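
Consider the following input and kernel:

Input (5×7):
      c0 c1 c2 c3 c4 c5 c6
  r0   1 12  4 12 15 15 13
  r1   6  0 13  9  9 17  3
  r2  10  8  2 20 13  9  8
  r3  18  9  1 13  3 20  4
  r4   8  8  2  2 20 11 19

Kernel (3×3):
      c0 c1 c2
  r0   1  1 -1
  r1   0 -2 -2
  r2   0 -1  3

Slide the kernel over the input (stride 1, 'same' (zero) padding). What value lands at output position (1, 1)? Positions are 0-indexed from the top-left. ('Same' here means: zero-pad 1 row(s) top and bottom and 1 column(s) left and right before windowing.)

The receptive field on the zero-padded input at this output position is [1 12 4 / 6 0 13 / 10 8 2]. Elementwise product with the kernel and sum: 1·1 + 12·1 + 4·-1 + 0·-2 + 13·-2 + 8·-1 + 2·3.

-19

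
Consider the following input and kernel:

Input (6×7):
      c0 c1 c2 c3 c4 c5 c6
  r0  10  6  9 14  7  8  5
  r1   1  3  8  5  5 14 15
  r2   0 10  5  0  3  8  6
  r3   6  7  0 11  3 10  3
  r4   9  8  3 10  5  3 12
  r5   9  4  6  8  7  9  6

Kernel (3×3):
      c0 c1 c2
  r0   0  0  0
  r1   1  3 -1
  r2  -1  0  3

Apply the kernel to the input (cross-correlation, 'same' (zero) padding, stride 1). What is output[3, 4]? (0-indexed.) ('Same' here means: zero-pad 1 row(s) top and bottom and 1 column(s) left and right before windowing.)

9

The receptive field on the zero-padded input at this output position is [0 3 8 / 11 3 10 / 10 5 3]. Elementwise product with the kernel and sum: 11·1 + 3·3 + 10·-1 + 10·-1 + 3·3.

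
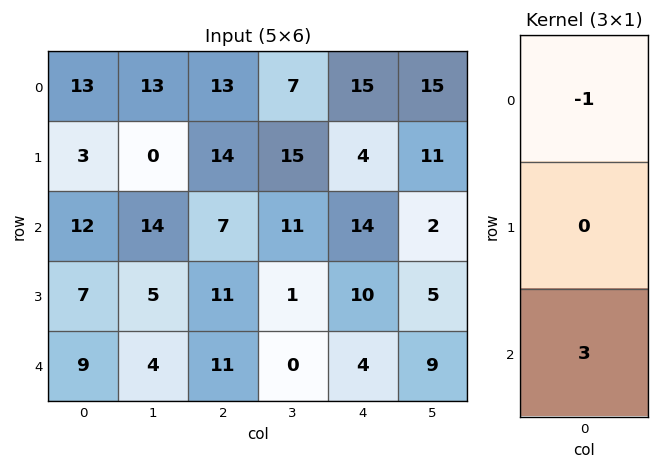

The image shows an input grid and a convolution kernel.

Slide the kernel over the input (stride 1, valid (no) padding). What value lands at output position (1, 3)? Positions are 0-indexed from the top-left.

The receptive field on the input at this output position is [15 / 11 / 1]. Elementwise product with the kernel and sum: 15·-1 + 1·3.

-12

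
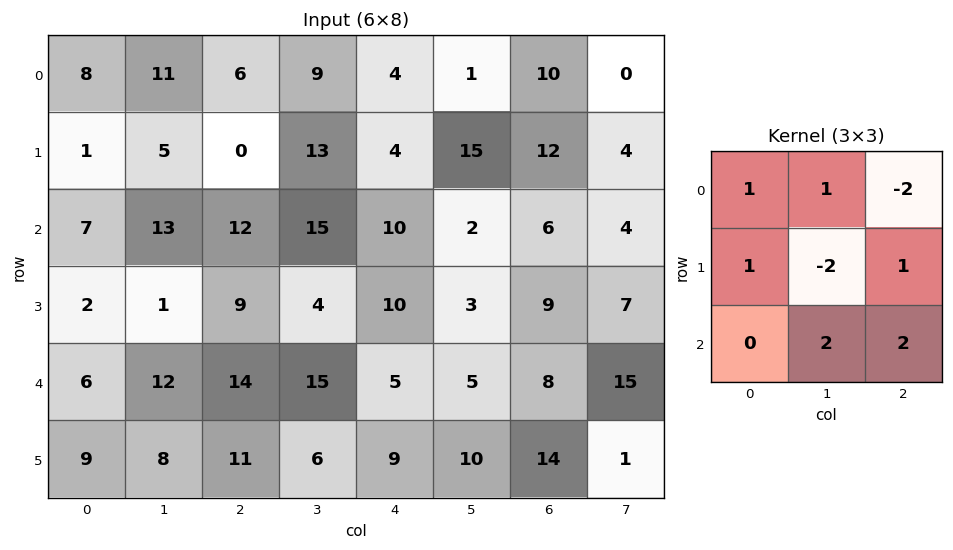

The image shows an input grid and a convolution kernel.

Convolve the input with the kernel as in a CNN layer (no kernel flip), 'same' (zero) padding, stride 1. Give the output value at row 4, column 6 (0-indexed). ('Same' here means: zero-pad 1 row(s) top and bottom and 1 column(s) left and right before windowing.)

The receptive field on the zero-padded input at this output position is [3 9 7 / 5 8 15 / 10 14 1]. Elementwise product with the kernel and sum: 3·1 + 9·1 + 7·-2 + 5·1 + 8·-2 + 15·1 + 14·2 + 1·2.

32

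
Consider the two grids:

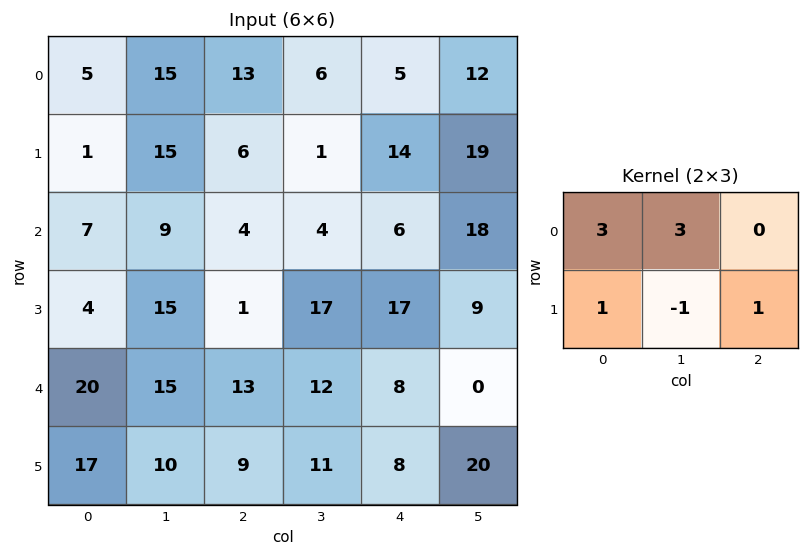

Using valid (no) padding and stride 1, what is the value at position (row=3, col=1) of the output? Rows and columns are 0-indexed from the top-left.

62

The receptive field on the input at this output position is [15 1 17 / 15 13 12]. Elementwise product with the kernel and sum: 15·3 + 1·3 + 15·1 + 13·-1 + 12·1.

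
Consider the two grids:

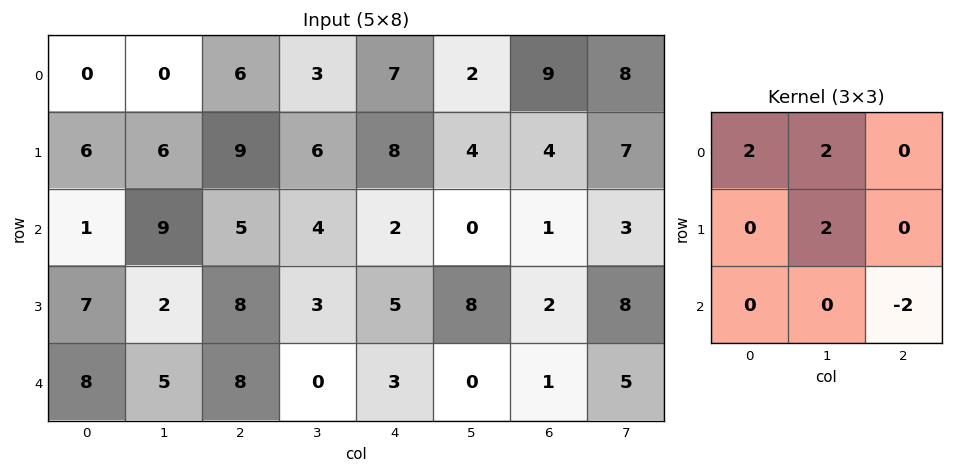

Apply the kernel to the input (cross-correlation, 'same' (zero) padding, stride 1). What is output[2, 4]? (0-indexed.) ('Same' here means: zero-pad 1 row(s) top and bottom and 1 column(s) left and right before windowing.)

16

The receptive field on the zero-padded input at this output position is [6 8 4 / 4 2 0 / 3 5 8]. Elementwise product with the kernel and sum: 6·2 + 8·2 + 2·2 + 8·-2.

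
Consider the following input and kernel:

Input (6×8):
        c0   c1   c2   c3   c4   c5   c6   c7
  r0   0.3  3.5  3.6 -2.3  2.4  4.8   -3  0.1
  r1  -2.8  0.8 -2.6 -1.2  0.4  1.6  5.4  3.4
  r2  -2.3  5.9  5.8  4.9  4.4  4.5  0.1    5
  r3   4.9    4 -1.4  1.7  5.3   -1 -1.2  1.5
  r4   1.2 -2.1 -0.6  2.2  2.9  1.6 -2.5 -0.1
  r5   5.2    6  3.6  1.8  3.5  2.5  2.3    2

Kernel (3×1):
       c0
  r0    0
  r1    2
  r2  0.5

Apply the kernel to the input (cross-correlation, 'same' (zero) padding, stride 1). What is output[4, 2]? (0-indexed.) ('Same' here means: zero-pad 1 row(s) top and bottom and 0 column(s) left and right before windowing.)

The receptive field on the zero-padded input at this output position is [-1.4 / -0.6 / 3.6]. Elementwise product with the kernel and sum: -0.6·2 + 3.6·0.5.

0.6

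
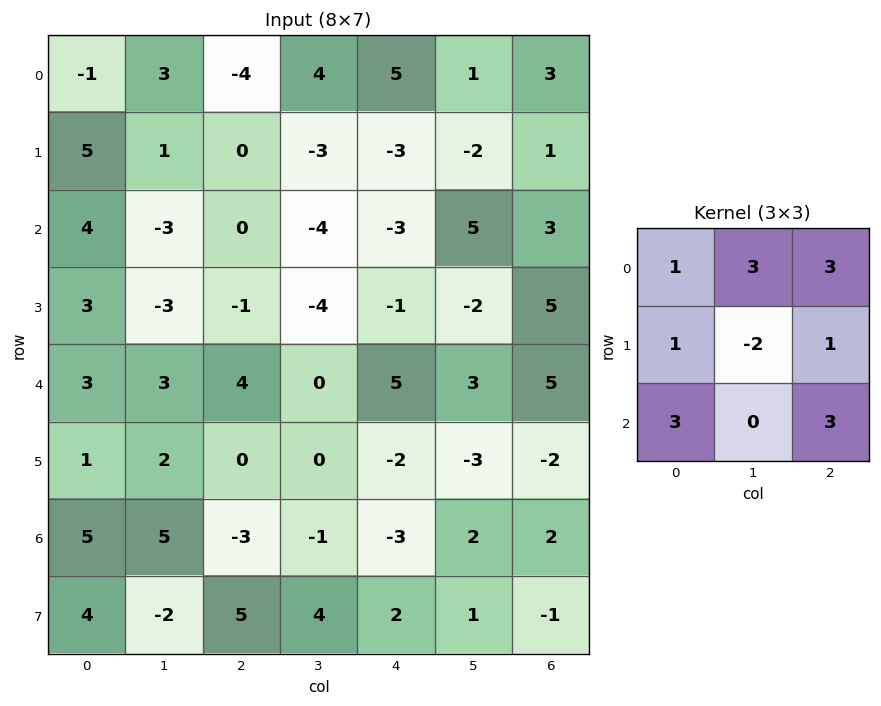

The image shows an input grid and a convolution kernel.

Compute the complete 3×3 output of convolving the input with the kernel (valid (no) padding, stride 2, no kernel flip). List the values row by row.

Output[0,0]: The receptive field on the input at this output position is [-1 3 -4 / 5 1 0 / 4 -3 0]. Elementwise product with the kernel and sum: -1·1 + 3·3 + -4·3 + 5·1 + 1·-2 + 0·1 + 4·3 + 0·3.
Output[0,1]: The receptive field on the input at this output position is [-4 4 5 / 0 -3 -3 / 0 -4 -3]. Elementwise product with the kernel and sum: -4·1 + 4·3 + 5·3 + 0·1 + -3·-2 + -3·1 + 0·3 + -3·3.

11 17 19
24 12 59
27 -1 28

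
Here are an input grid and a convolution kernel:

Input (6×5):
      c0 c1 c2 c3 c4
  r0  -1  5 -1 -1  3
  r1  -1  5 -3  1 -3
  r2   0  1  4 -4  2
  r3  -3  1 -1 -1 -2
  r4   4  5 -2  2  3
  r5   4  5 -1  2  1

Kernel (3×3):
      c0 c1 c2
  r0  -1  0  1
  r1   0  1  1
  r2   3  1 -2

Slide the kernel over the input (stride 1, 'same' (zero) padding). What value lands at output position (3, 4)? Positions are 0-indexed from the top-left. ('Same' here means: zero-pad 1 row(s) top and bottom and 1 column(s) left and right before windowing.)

The receptive field on the zero-padded input at this output position is [-4 2 0 / -1 -2 0 / 2 3 0]. Elementwise product with the kernel and sum: -4·-1 + 0·1 + -2·1 + 0·1 + 2·3 + 3·1 + 0·-2.

11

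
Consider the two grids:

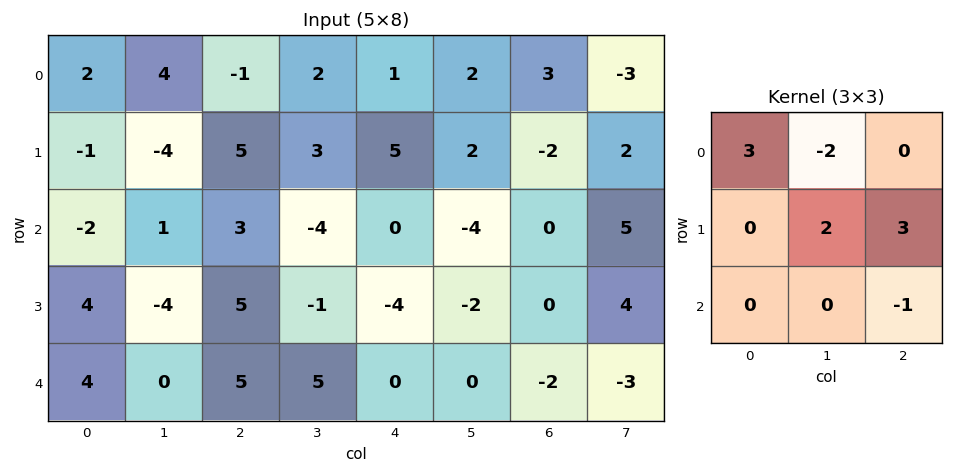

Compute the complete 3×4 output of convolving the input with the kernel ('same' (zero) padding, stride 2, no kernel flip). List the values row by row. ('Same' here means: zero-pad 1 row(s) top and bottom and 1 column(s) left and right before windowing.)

Output[0,0]: The receptive field on the zero-padded input at this output position is [0 0 0 / 0 2 4 / 0 -1 -4]. Elementwise product with the kernel and sum: 0·3 + 0·-2 + 2·2 + 4·3 + -4·-1.

20 1 6 -5
5 -27 -11 21
0 3 5 -19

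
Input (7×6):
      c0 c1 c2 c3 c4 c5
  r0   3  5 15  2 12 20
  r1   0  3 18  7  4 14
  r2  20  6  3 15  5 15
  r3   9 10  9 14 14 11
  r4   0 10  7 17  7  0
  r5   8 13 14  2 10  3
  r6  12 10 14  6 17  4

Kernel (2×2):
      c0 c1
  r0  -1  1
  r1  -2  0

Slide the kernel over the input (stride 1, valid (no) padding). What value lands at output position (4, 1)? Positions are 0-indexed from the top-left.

-29

The receptive field on the input at this output position is [10 7 / 13 14]. Elementwise product with the kernel and sum: 10·-1 + 7·1 + 13·-2.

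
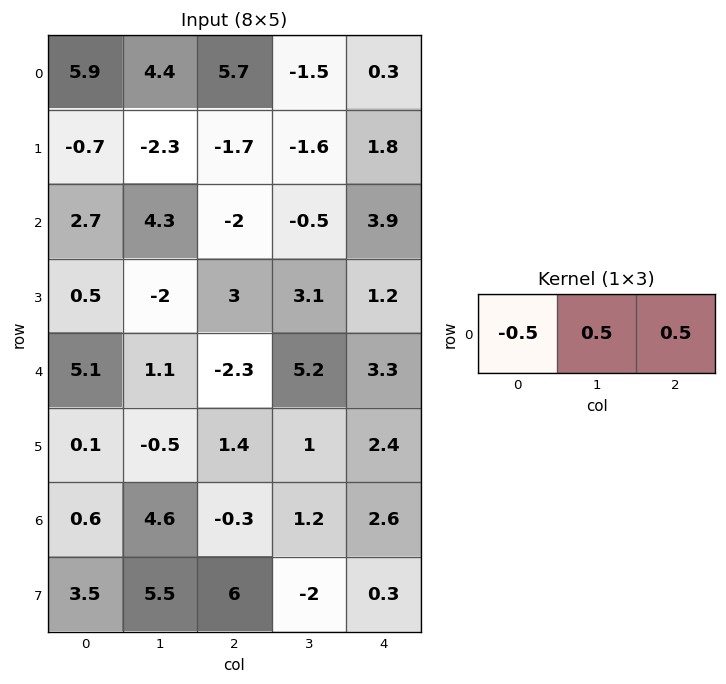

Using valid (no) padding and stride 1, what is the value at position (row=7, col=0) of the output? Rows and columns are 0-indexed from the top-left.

The receptive field on the input at this output position is [3.5 5.5 6]. Elementwise product with the kernel and sum: 3.5·-0.5 + 5.5·0.5 + 6·0.5.

4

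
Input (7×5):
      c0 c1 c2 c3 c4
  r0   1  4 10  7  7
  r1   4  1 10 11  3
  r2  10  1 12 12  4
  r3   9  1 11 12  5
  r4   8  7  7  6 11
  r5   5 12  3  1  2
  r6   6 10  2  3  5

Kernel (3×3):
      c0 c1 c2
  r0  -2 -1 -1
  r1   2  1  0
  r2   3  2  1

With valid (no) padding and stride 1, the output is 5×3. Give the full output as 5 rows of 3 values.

Output[0,0]: The receptive field on the input at this output position is [1 4 10 / 4 1 10 / 10 1 12]. Elementwise product with the kernel and sum: 1·-2 + 4·-1 + 10·-1 + 4·2 + 1·1 + 10·3 + 1·2 + 12·1.
Output[0,1]: The receptive field on the input at this output position is [4 10 7 / 1 10 11 / 1 12 12]. Elementwise product with the kernel and sum: 4·-2 + 10·-1 + 7·-1 + 1·2 + 10·1 + 1·3 + 12·2 + 12·1.

37 26 61
42 28 64
31 28 38
35 39 -6
32 37 -7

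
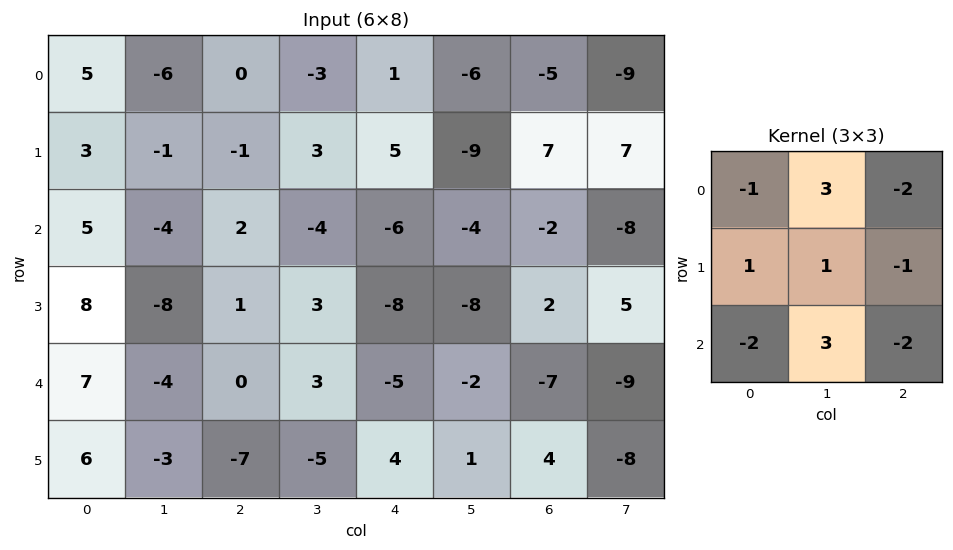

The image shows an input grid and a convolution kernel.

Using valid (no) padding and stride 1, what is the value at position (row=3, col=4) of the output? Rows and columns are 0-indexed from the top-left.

The receptive field on the input at this output position is [-8 -8 2 / -5 -2 -7 / 4 1 4]. Elementwise product with the kernel and sum: -8·-1 + -8·3 + 2·-2 + -5·1 + -2·1 + -7·-1 + 4·-2 + 1·3 + 4·-2.

-33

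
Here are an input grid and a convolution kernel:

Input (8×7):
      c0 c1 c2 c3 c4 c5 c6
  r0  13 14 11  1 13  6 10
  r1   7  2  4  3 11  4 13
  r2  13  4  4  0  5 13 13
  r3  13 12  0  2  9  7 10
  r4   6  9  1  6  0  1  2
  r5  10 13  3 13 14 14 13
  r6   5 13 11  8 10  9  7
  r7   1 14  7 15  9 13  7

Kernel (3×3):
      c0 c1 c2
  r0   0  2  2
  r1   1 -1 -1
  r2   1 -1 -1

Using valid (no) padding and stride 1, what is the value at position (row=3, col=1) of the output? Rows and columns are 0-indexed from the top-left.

The receptive field on the input at this output position is [12 0 2 / 9 1 6 / 13 3 13]. Elementwise product with the kernel and sum: 0·2 + 2·2 + 9·1 + 1·-1 + 6·-1 + 13·1 + 3·-1 + 13·-1.

3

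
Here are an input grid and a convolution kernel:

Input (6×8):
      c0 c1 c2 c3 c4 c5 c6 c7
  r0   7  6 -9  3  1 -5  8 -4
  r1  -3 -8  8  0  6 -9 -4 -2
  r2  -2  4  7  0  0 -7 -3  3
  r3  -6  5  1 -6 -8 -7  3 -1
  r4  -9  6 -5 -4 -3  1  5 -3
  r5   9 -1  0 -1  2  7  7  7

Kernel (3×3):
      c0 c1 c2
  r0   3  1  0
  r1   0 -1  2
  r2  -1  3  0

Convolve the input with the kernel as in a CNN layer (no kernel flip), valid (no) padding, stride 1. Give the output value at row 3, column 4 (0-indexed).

The receptive field on the input at this output position is [-8 -7 3 / -3 1 5 / 2 7 7]. Elementwise product with the kernel and sum: -8·3 + -7·1 + 1·-1 + 5·2 + 2·-1 + 7·3.

-3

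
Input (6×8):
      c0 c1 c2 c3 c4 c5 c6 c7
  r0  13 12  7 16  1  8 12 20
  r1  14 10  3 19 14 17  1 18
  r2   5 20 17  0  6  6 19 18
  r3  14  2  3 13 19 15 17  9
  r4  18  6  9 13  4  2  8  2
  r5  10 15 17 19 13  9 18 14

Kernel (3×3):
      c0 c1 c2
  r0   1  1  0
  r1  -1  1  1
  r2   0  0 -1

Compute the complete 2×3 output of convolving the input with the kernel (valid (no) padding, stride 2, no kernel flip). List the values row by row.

7 47 -6
7 42 17

Output[0,0]: The receptive field on the input at this output position is [13 12 7 / 14 10 3 / 5 20 17]. Elementwise product with the kernel and sum: 13·1 + 12·1 + 14·-1 + 10·1 + 3·1 + 17·-1.
Output[0,1]: The receptive field on the input at this output position is [7 16 1 / 3 19 14 / 17 0 6]. Elementwise product with the kernel and sum: 7·1 + 16·1 + 3·-1 + 19·1 + 14·1 + 6·-1.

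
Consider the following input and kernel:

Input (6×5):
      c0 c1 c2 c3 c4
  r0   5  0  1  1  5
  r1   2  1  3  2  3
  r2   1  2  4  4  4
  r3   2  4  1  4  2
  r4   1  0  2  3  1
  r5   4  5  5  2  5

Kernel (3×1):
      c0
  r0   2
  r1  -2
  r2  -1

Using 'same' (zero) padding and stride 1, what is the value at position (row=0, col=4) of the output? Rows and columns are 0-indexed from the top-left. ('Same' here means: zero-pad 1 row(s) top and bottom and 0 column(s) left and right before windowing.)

-13

The receptive field on the zero-padded input at this output position is [0 / 5 / 3]. Elementwise product with the kernel and sum: 0·2 + 5·-2 + 3·-1.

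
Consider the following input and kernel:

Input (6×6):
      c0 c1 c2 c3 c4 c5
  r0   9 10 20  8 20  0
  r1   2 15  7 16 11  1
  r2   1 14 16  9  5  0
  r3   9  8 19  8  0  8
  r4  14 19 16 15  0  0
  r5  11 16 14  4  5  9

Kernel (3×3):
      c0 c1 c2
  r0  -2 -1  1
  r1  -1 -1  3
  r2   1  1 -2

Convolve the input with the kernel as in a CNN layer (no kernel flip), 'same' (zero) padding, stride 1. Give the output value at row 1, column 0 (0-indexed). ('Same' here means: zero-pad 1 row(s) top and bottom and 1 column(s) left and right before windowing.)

The receptive field on the zero-padded input at this output position is [0 9 10 / 0 2 15 / 0 1 14]. Elementwise product with the kernel and sum: 0·-2 + 9·-1 + 10·1 + 0·-1 + 2·-1 + 15·3 + 0·1 + 1·1 + 14·-2.

17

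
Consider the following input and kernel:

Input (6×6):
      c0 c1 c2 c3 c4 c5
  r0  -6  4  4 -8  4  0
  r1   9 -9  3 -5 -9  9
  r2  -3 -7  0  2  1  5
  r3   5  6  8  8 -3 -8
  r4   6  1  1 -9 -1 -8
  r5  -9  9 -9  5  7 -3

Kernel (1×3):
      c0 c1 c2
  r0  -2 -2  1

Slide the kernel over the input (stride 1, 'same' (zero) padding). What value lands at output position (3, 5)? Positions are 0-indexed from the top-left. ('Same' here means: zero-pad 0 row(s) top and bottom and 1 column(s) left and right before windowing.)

The receptive field on the zero-padded input at this output position is [-3 -8 0]. Elementwise product with the kernel and sum: -3·-2 + -8·-2 + 0·1.

22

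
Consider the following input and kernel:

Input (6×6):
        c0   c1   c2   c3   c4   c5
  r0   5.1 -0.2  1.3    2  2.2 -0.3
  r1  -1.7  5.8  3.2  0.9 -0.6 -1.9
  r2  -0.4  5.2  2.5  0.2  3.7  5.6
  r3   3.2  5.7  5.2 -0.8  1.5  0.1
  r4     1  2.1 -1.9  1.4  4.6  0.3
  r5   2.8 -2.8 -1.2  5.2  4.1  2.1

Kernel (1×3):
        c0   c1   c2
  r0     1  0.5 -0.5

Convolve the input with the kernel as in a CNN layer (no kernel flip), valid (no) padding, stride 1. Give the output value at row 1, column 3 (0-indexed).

The receptive field on the input at this output position is [0.9 -0.6 -1.9]. Elementwise product with the kernel and sum: 0.9·1 + -0.6·0.5 + -1.9·-0.5.

1.55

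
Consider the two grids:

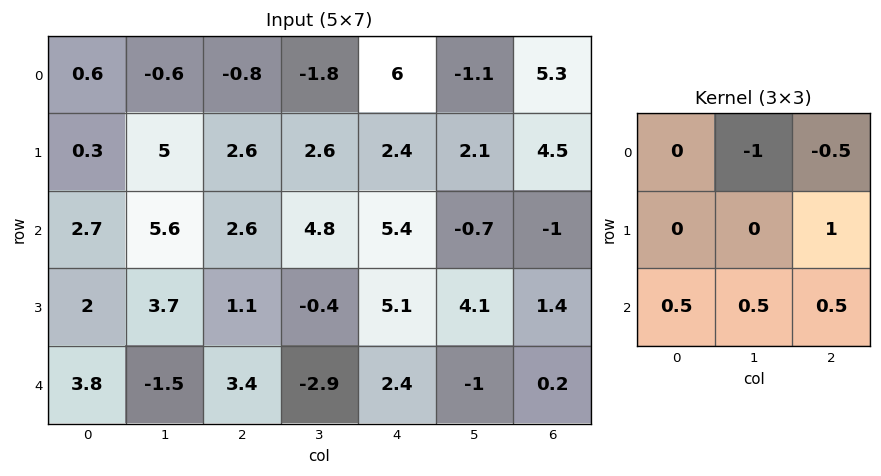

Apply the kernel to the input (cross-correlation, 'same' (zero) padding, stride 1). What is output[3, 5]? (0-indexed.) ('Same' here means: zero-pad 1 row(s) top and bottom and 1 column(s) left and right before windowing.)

3.4

The receptive field on the zero-padded input at this output position is [5.4 -0.7 -1 / 5.1 4.1 1.4 / 2.4 -1 0.2]. Elementwise product with the kernel and sum: -0.7·-1 + -1·-0.5 + 1.4·1 + 2.4·0.5 + -1·0.5 + 0.2·0.5.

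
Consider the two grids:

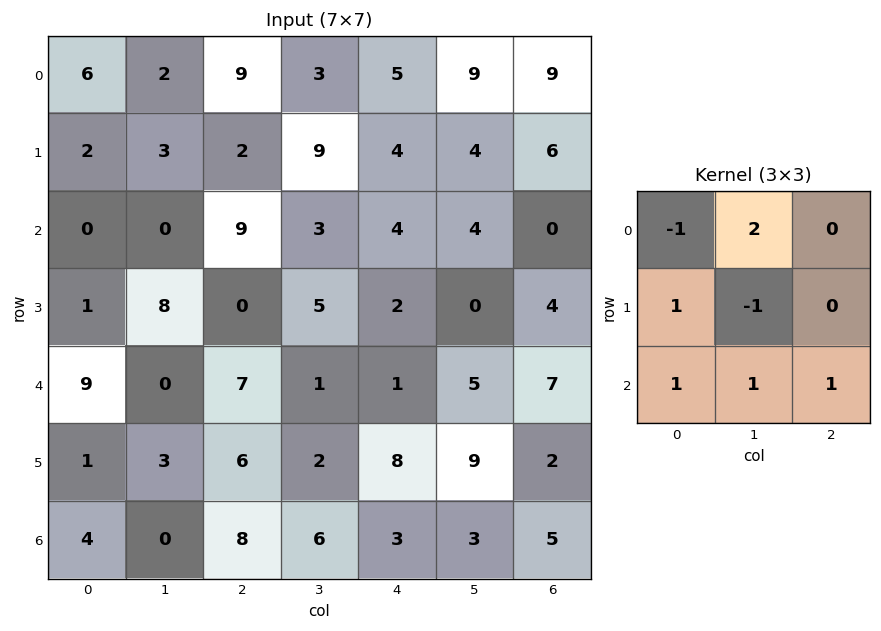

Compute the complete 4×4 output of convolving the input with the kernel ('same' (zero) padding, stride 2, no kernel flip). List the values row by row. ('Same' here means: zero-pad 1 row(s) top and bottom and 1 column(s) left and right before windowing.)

-1 7 15 10
13 5 5 16
-3 -4 18 17
-2 1 17 -7

Output[0,0]: The receptive field on the zero-padded input at this output position is [0 0 0 / 0 6 2 / 0 2 3]. Elementwise product with the kernel and sum: 0·-1 + 0·2 + 0·1 + 6·-1 + 0·1 + 2·1 + 3·1.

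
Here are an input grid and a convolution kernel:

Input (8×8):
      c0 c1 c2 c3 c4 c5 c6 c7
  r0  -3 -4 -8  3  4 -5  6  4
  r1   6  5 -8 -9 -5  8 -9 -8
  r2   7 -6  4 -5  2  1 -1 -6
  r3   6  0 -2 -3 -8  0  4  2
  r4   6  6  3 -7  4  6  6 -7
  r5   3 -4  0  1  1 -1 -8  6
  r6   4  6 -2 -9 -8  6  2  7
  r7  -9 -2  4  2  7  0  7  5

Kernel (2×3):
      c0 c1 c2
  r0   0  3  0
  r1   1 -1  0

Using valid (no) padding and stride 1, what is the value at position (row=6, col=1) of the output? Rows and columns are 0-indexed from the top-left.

The receptive field on the input at this output position is [6 -2 -9 / -2 4 2]. Elementwise product with the kernel and sum: -2·3 + -2·1 + 4·-1.

-12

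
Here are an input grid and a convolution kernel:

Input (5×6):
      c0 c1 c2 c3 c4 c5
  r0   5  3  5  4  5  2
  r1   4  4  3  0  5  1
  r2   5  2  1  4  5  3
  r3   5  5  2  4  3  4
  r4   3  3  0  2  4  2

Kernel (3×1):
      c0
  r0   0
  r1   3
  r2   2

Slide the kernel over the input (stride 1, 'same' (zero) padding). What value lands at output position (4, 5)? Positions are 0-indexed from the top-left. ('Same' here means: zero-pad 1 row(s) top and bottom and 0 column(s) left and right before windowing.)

6

The receptive field on the zero-padded input at this output position is [4 / 2 / 0]. Elementwise product with the kernel and sum: 2·3 + 0·2.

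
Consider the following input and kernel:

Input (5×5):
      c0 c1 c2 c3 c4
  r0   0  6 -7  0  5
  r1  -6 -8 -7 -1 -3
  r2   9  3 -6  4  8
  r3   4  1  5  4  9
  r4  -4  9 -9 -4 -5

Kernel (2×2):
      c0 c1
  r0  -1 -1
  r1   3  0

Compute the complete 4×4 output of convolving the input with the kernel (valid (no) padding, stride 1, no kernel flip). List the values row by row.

Output[0,0]: The receptive field on the input at this output position is [0 6 / -6 -8]. Elementwise product with the kernel and sum: 0·-1 + 6·-1 + -6·3.
Output[0,1]: The receptive field on the input at this output position is [6 -7 / -8 -7]. Elementwise product with the kernel and sum: 6·-1 + -7·-1 + -8·3.

-24 -23 -14 -8
41 24 -10 16
0 6 17 0
-17 21 -36 -25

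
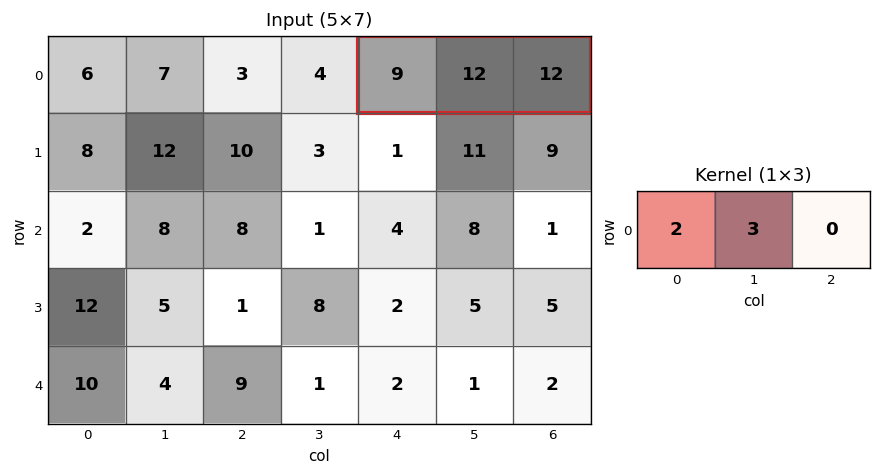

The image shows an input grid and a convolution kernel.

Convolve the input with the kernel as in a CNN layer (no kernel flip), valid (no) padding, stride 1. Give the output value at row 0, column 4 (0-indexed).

54

The receptive field on the input at this output position is [9 12 12]. Elementwise product with the kernel and sum: 9·2 + 12·3.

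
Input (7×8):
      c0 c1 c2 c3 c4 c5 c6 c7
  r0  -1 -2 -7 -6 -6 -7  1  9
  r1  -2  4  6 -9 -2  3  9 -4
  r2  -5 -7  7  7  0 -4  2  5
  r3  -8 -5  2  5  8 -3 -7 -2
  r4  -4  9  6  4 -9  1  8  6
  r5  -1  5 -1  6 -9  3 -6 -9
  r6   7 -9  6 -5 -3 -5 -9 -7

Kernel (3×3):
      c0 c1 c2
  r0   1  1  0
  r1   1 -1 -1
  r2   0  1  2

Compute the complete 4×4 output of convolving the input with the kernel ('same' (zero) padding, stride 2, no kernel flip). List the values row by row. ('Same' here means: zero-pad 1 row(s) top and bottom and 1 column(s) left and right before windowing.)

9 -1 11 -16
-8 1 2 -10
-4 7 22 -47
1 -6 0 8

Output[0,0]: The receptive field on the zero-padded input at this output position is [0 0 0 / 0 -1 -2 / 0 -2 4]. Elementwise product with the kernel and sum: 0·1 + 0·1 + 0·1 + -1·-1 + -2·-1 + -2·1 + 4·2.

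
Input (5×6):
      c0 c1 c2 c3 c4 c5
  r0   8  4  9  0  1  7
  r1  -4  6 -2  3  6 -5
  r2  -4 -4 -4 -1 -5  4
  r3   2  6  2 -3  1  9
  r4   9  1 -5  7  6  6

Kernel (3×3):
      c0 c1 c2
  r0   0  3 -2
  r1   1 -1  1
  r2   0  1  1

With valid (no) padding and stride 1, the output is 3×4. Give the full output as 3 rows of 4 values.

Output[0,0]: The receptive field on the input at this output position is [8 4 9 / -4 6 -2 / -4 -4 -4]. Elementwise product with the kernel and sum: 4·3 + 9·-2 + -4·1 + 6·-1 + -2·1 + -4·1 + -4·1.

-26 33 -7 -20
26 -14 -13 46
-10 -7 26 -6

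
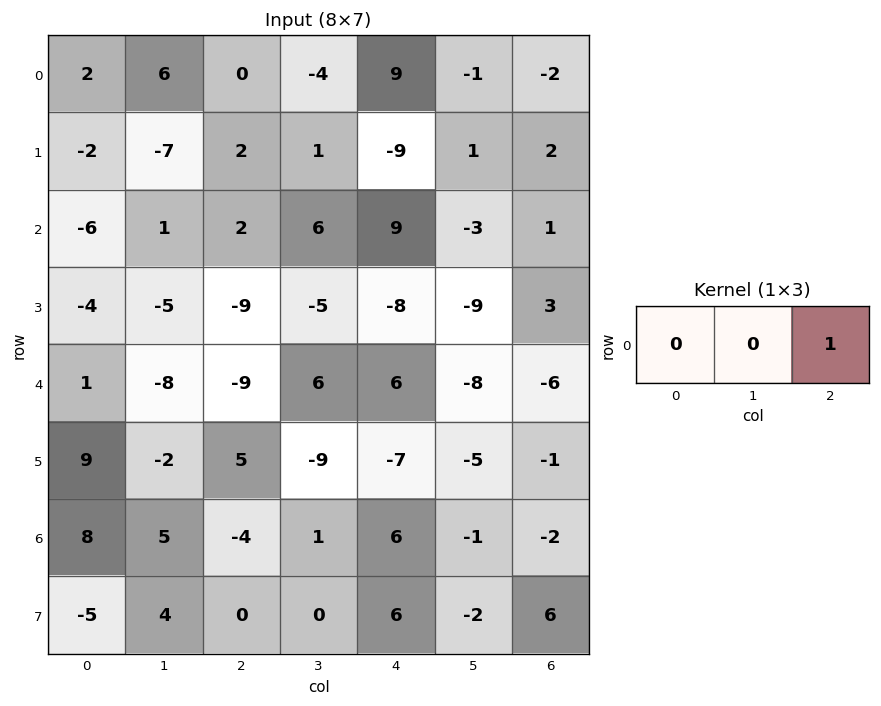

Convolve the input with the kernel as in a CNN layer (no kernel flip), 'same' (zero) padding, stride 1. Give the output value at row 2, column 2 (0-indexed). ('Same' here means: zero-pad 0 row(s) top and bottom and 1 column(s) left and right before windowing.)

The receptive field on the zero-padded input at this output position is [1 2 6]. Elementwise product with the kernel and sum: 6·1.

6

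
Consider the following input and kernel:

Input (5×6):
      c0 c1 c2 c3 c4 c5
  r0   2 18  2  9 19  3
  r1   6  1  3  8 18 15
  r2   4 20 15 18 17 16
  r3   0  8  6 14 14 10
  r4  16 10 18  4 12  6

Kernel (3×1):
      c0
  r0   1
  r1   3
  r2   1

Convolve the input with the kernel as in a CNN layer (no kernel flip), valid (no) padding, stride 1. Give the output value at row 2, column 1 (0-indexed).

54

The receptive field on the input at this output position is [20 / 8 / 10]. Elementwise product with the kernel and sum: 20·1 + 8·3 + 10·1.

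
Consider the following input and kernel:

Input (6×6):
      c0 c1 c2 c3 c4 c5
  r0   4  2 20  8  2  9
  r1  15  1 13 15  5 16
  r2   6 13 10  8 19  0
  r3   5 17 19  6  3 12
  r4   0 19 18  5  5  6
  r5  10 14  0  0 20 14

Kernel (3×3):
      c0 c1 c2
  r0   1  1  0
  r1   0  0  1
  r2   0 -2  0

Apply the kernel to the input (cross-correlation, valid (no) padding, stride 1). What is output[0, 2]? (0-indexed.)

17

The receptive field on the input at this output position is [20 8 2 / 13 15 5 / 10 8 19]. Elementwise product with the kernel and sum: 20·1 + 8·1 + 5·1 + 8·-2.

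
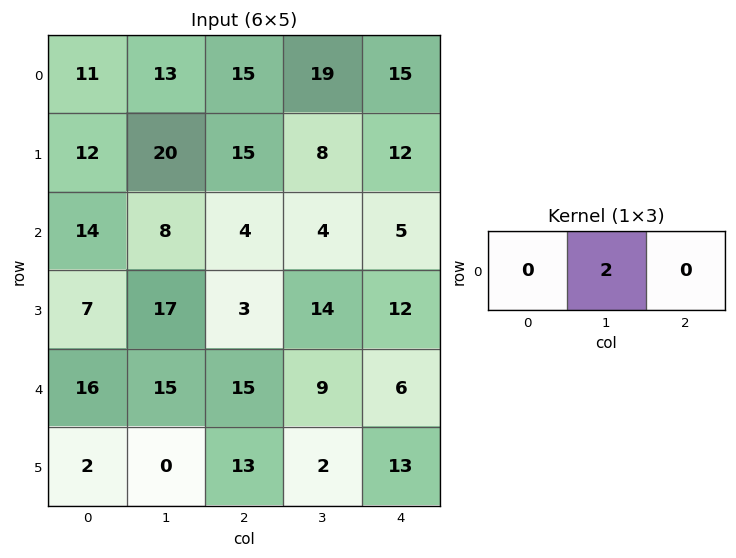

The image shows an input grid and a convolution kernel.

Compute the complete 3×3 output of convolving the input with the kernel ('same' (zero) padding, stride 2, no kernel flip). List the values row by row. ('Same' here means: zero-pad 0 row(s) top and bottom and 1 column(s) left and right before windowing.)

Output[0,0]: The receptive field on the zero-padded input at this output position is [0 11 13]. Elementwise product with the kernel and sum: 11·2.
Output[0,1]: The receptive field on the zero-padded input at this output position is [13 15 19]. Elementwise product with the kernel and sum: 15·2.

22 30 30
28 8 10
32 30 12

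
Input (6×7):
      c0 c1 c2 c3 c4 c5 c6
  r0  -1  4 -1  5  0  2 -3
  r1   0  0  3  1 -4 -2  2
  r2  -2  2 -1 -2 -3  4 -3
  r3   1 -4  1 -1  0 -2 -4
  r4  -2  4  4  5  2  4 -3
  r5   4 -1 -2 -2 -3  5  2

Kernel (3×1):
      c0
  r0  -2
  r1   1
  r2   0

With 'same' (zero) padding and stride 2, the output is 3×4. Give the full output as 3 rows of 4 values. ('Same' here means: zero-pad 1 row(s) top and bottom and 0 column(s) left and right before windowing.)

Output[0,0]: The receptive field on the zero-padded input at this output position is [0 / -1 / 0]. Elementwise product with the kernel and sum: 0·-2 + -1·1.

-1 -1 0 -3
-2 -7 5 -7
-4 2 2 5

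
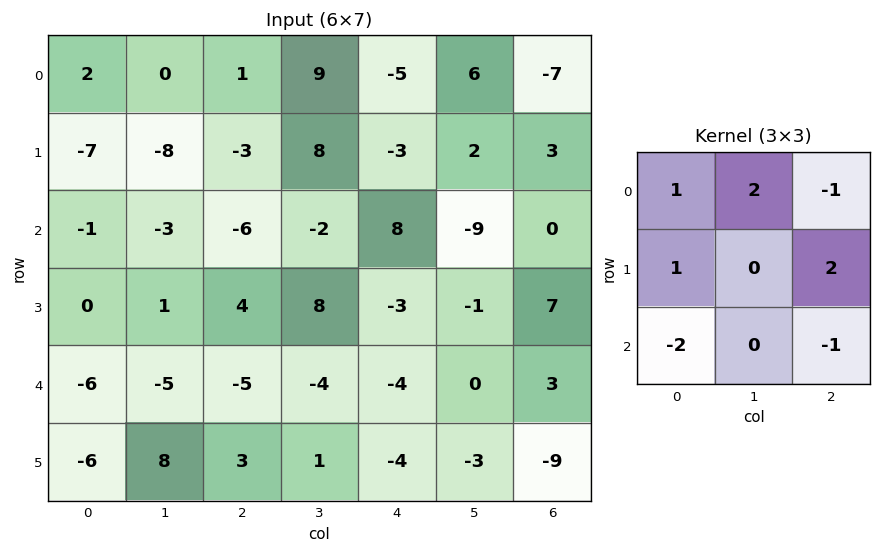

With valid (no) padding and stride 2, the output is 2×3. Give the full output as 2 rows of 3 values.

Output[0,0]: The receptive field on the input at this output position is [2 0 1 / -7 -8 -3 / -1 -3 -6]. Elementwise product with the kernel and sum: 2·1 + 0·2 + 1·-1 + -7·1 + -3·2 + -1·-2 + -6·-1.

-4 19 1
24 -6 6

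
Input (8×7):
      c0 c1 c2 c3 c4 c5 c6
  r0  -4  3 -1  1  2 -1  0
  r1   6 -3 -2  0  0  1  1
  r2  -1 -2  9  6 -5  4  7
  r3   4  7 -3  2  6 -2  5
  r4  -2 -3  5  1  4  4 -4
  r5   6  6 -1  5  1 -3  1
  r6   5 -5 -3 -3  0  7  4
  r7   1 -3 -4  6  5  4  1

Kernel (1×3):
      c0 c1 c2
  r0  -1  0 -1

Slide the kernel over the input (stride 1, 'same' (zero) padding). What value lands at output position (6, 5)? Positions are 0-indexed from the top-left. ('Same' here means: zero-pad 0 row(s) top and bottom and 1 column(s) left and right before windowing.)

The receptive field on the zero-padded input at this output position is [0 7 4]. Elementwise product with the kernel and sum: 0·-1 + 4·-1.

-4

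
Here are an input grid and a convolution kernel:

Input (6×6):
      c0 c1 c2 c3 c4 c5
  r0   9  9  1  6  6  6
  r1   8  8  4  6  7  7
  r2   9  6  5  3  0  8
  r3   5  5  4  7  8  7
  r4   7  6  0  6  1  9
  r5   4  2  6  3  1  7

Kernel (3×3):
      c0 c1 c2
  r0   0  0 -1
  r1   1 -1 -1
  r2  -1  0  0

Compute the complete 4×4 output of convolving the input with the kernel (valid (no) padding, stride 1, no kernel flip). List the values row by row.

Output[0,0]: The receptive field on the input at this output position is [9 9 1 / 8 8 4 / 9 6 5]. Elementwise product with the kernel and sum: 1·-1 + 8·1 + 8·-1 + 4·-1 + 9·-1.

-14 -14 -20 -17
-11 -13 -9 -19
-16 -15 -11 -22
-7 -9 -21 -14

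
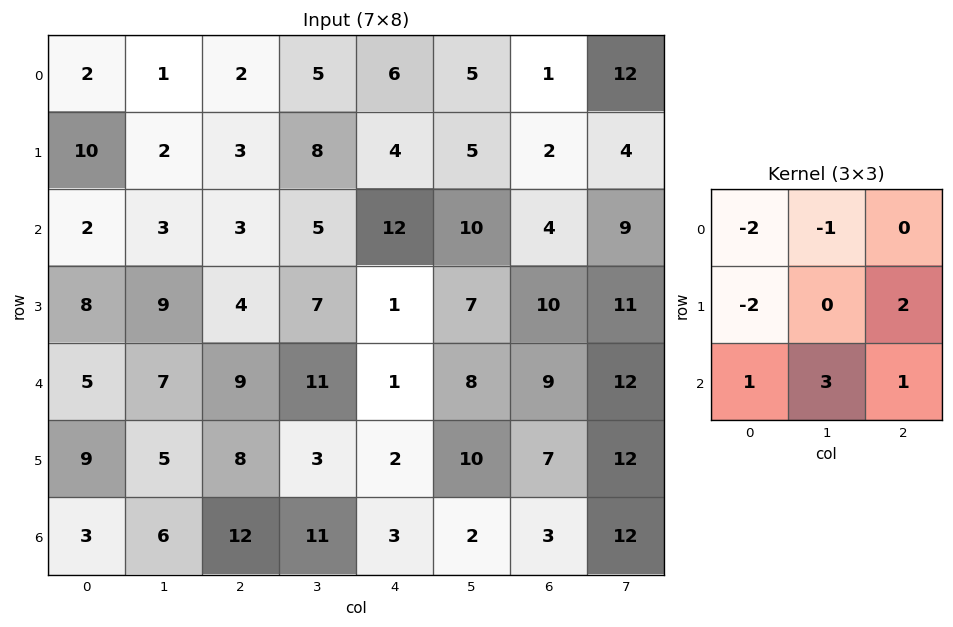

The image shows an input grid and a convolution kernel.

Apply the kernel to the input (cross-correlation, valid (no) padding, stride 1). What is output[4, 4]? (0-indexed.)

The receptive field on the input at this output position is [1 8 9 / 2 10 7 / 3 2 3]. Elementwise product with the kernel and sum: 1·-2 + 8·-1 + 2·-2 + 7·2 + 3·1 + 2·3 + 3·1.

12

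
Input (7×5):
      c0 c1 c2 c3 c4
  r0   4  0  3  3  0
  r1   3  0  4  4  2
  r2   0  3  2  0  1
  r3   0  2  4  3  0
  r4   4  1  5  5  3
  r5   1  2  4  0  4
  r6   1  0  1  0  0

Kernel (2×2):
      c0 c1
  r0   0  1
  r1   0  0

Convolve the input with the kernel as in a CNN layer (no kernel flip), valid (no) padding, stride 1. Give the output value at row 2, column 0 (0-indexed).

The receptive field on the input at this output position is [0 3 / 0 2]. Elementwise product with the kernel and sum: 3·1.

3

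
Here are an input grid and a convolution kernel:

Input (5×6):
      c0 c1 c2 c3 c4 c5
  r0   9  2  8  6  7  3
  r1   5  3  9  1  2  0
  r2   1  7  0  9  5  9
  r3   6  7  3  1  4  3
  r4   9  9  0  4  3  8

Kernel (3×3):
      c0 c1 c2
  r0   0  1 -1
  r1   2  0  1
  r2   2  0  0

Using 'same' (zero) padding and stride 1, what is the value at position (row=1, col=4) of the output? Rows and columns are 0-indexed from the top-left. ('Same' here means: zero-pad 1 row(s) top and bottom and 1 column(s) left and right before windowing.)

24

The receptive field on the zero-padded input at this output position is [6 7 3 / 1 2 0 / 9 5 9]. Elementwise product with the kernel and sum: 7·1 + 3·-1 + 1·2 + 0·1 + 9·2.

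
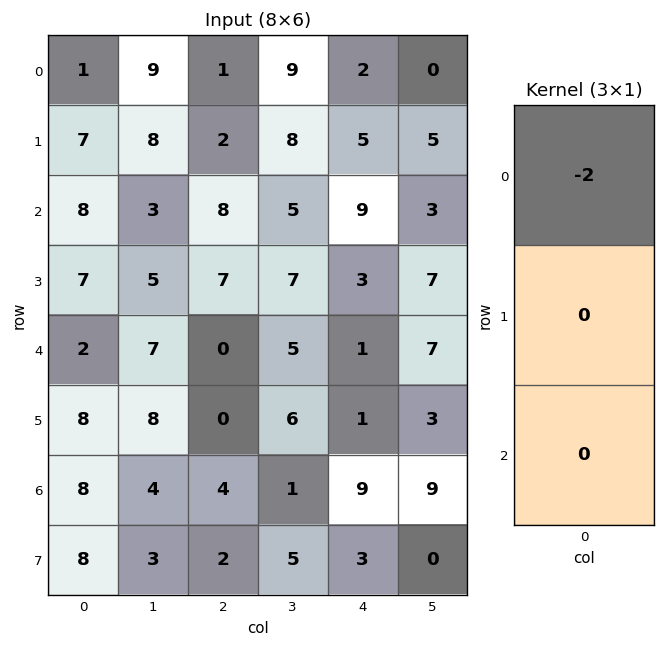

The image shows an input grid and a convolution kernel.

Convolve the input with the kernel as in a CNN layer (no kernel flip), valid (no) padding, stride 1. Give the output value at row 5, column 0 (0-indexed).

-16

The receptive field on the input at this output position is [8 / 8 / 8]. Elementwise product with the kernel and sum: 8·-2.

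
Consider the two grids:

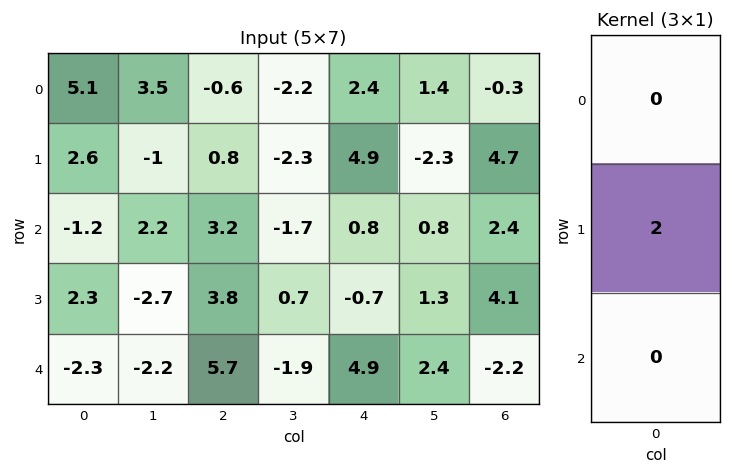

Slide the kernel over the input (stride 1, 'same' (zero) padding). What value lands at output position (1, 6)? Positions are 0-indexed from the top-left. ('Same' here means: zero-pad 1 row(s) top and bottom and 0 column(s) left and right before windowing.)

9.4

The receptive field on the zero-padded input at this output position is [-0.3 / 4.7 / 2.4]. Elementwise product with the kernel and sum: 4.7·2.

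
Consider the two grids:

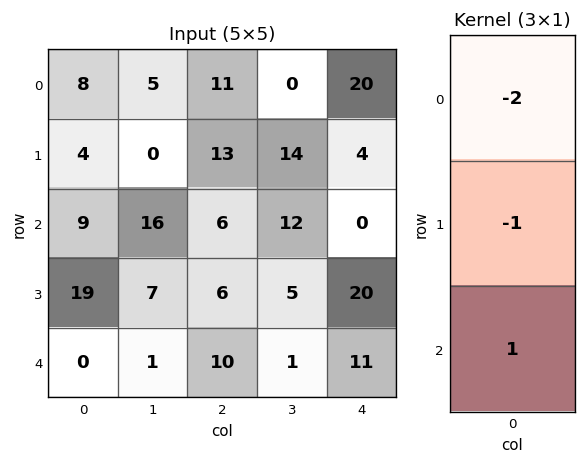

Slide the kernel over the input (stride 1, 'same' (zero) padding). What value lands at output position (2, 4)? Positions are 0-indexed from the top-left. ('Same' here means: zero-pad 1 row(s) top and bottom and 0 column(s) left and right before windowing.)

12

The receptive field on the zero-padded input at this output position is [4 / 0 / 20]. Elementwise product with the kernel and sum: 4·-2 + 0·-1 + 20·1.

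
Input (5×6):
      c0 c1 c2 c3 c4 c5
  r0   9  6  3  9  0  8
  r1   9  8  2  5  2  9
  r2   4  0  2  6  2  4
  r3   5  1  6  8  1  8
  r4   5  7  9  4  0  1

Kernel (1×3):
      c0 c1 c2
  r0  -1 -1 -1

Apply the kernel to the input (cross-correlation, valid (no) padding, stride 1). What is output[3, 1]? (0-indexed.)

The receptive field on the input at this output position is [1 6 8]. Elementwise product with the kernel and sum: 1·-1 + 6·-1 + 8·-1.

-15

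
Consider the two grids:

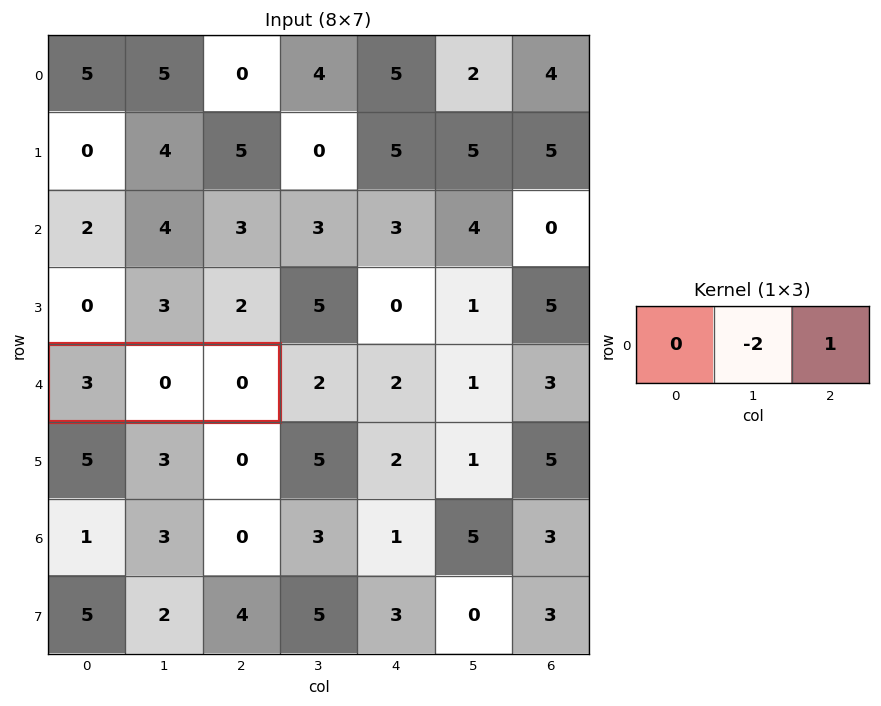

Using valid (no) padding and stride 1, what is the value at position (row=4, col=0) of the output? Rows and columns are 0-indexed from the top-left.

The receptive field on the input at this output position is [3 0 0]. Elementwise product with the kernel and sum: 0·-2 + 0·1.

0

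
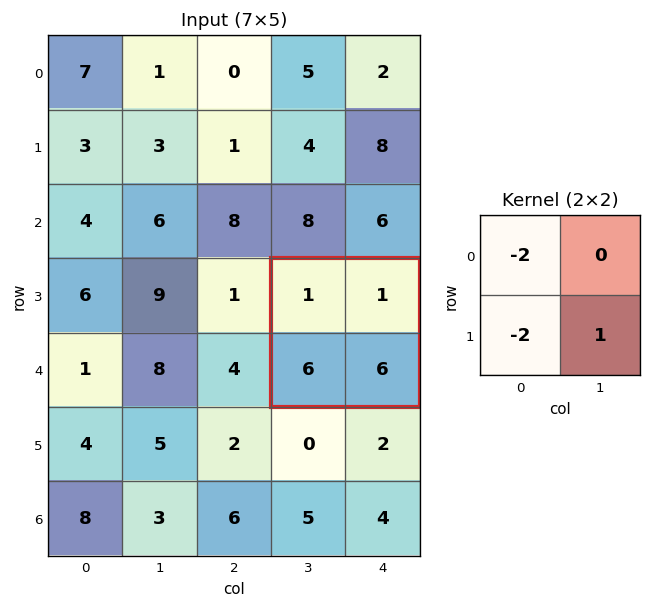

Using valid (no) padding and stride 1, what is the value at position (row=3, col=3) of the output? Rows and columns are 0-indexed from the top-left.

-8

The receptive field on the input at this output position is [1 1 / 6 6]. Elementwise product with the kernel and sum: 1·-2 + 6·-2 + 6·1.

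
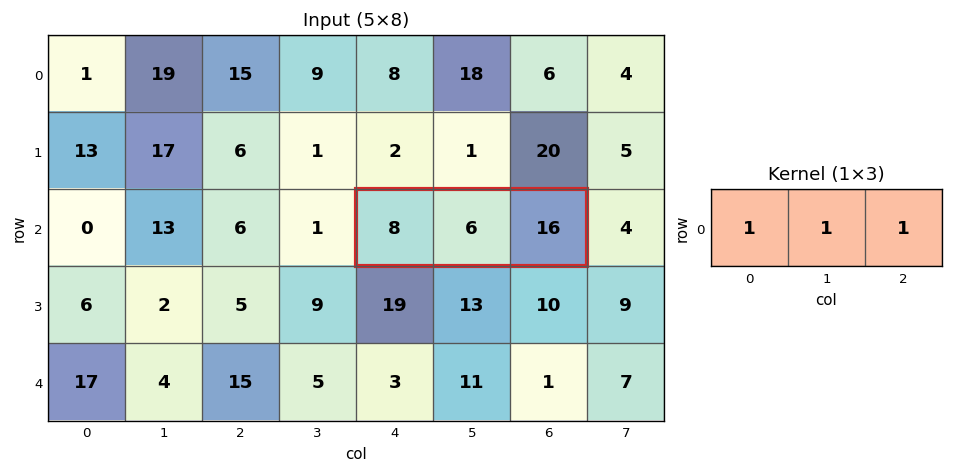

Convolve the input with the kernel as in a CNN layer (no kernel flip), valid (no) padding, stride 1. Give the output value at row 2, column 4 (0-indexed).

30

The receptive field on the input at this output position is [8 6 16]. Elementwise product with the kernel and sum: 8·1 + 6·1 + 16·1.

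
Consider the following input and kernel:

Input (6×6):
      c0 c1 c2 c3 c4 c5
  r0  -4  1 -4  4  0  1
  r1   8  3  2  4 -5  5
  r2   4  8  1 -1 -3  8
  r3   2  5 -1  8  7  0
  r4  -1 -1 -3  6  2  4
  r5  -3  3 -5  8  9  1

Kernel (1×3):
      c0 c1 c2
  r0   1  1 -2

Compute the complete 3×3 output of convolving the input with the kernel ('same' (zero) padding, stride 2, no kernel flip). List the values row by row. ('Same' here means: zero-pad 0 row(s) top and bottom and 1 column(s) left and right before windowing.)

Output[0,0]: The receptive field on the zero-padded input at this output position is [0 -4 1]. Elementwise product with the kernel and sum: 0·1 + -4·1 + 1·-2.

-6 -11 2
-12 11 -20
1 -16 0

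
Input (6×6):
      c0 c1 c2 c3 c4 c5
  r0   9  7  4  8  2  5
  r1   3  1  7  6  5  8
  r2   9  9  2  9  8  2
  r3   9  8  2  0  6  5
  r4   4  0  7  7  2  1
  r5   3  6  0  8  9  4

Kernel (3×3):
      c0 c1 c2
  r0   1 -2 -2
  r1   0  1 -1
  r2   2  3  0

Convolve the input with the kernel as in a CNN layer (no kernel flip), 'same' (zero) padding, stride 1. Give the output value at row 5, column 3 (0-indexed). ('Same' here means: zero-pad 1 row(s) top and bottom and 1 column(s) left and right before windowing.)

The receptive field on the zero-padded input at this output position is [7 7 2 / 0 8 9 / 0 0 0]. Elementwise product with the kernel and sum: 7·1 + 7·-2 + 2·-2 + 8·1 + 9·-1 + 0·2 + 0·3.

-12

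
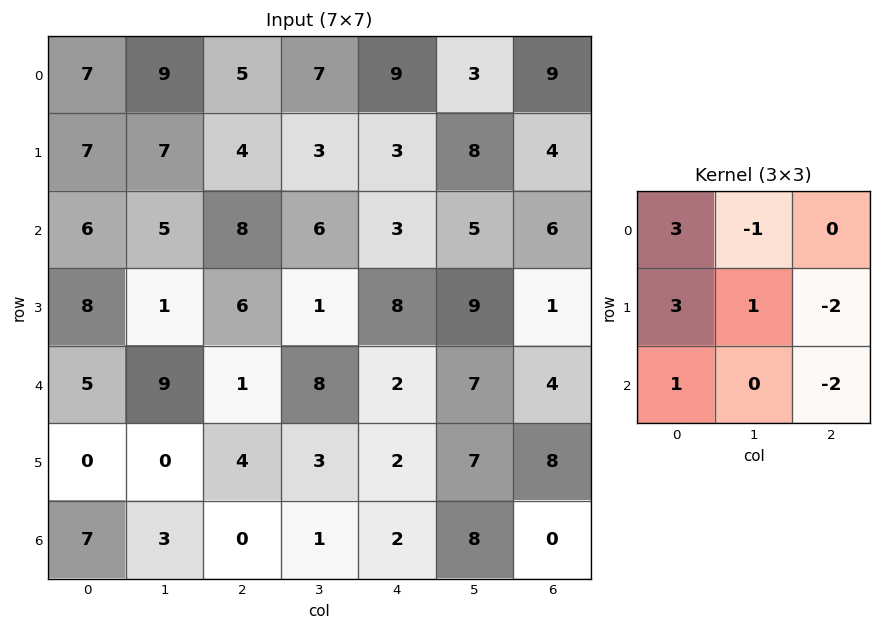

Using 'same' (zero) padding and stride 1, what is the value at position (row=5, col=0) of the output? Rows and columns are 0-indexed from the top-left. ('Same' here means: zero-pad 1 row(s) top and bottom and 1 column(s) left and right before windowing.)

-11

The receptive field on the zero-padded input at this output position is [0 5 9 / 0 0 0 / 0 7 3]. Elementwise product with the kernel and sum: 0·3 + 5·-1 + 0·3 + 0·1 + 0·-2 + 0·1 + 3·-2.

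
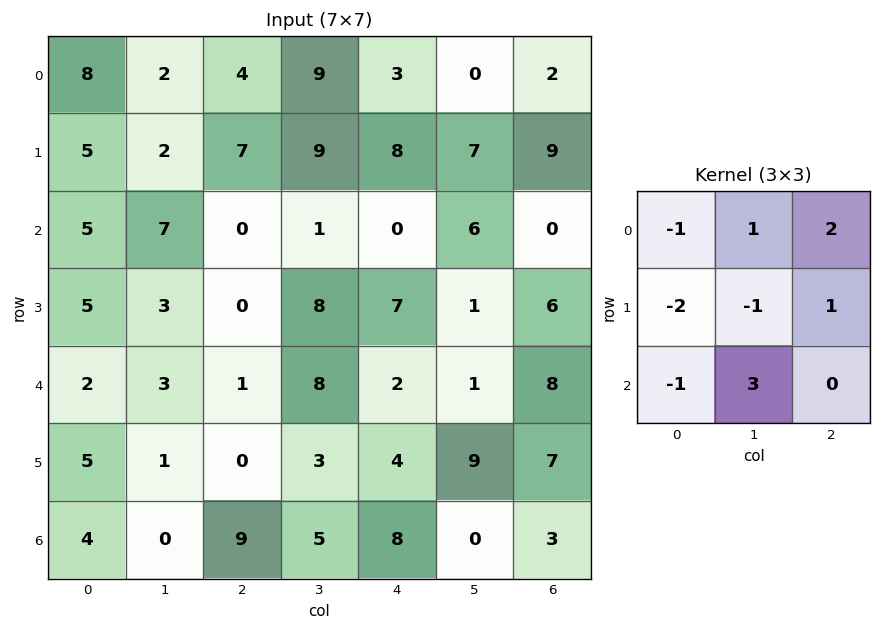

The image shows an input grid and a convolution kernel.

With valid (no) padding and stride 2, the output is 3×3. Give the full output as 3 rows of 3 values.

Output[0,0]: The receptive field on the input at this output position is [8 2 4 / 5 2 7 / 5 7 0]. Elementwise product with the kernel and sum: 8·-1 + 2·1 + 4·2 + 5·-2 + 2·-1 + 7·1 + 5·-1 + 7·3.

13 -1 5
-4 23 -2
-12 18 -3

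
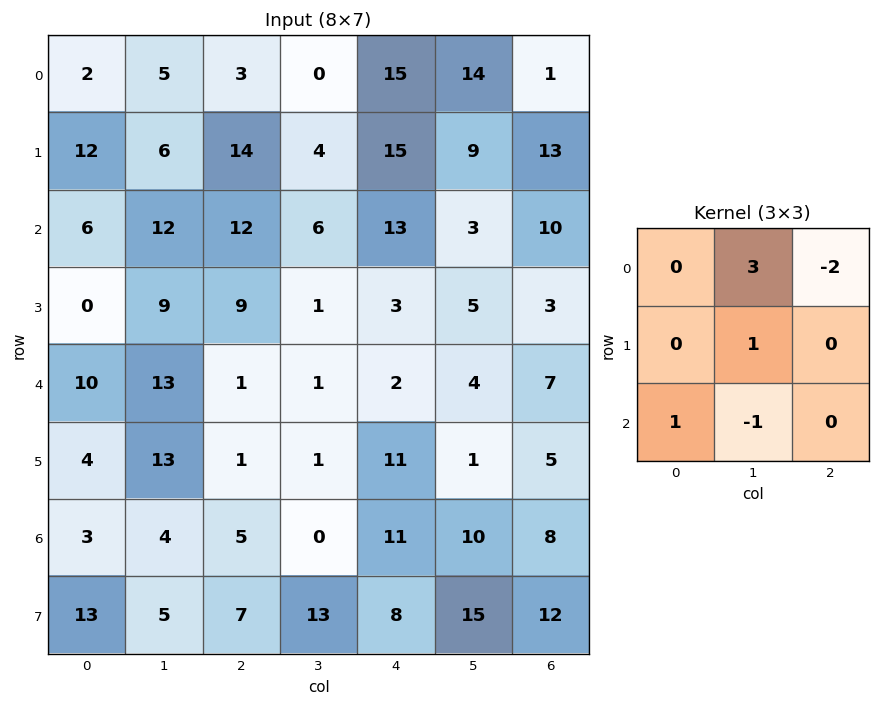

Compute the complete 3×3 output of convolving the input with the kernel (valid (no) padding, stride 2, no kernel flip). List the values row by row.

9 -20 59
18 -7 -8
49 5 0

Output[0,0]: The receptive field on the input at this output position is [2 5 3 / 12 6 14 / 6 12 12]. Elementwise product with the kernel and sum: 5·3 + 3·-2 + 6·1 + 6·1 + 12·-1.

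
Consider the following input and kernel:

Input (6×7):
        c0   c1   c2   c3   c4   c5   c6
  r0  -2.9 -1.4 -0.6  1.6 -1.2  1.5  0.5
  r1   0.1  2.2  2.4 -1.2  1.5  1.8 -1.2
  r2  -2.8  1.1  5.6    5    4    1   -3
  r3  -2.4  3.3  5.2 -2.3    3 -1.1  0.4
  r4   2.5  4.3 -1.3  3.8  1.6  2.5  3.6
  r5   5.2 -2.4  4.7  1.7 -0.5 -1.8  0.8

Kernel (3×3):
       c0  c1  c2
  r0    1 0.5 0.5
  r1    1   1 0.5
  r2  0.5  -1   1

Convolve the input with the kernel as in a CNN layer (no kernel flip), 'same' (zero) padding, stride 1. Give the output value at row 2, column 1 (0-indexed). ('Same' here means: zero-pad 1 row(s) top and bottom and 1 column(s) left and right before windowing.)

4.2

The receptive field on the zero-padded input at this output position is [0.1 2.2 2.4 / -2.8 1.1 5.6 / -2.4 3.3 5.2]. Elementwise product with the kernel and sum: 0.1·1 + 2.2·0.5 + 2.4·0.5 + -2.8·1 + 1.1·1 + 5.6·0.5 + -2.4·0.5 + 3.3·-1 + 5.2·1.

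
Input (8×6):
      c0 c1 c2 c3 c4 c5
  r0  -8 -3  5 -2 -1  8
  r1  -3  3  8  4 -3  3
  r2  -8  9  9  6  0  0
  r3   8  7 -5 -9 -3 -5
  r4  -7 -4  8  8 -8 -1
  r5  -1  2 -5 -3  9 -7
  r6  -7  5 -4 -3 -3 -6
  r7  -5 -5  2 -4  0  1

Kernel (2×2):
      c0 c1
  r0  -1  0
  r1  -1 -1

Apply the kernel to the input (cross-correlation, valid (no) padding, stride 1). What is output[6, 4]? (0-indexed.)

The receptive field on the input at this output position is [-3 -6 / 0 1]. Elementwise product with the kernel and sum: -3·-1 + 0·-1 + 1·-1.

2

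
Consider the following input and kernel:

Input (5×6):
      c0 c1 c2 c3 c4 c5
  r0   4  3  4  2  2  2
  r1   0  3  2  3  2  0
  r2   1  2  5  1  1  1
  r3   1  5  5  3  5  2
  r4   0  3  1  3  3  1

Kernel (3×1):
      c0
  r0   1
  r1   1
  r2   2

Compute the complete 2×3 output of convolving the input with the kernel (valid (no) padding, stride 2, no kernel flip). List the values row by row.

6 16 6
2 12 12

Output[0,0]: The receptive field on the input at this output position is [4 / 0 / 1]. Elementwise product with the kernel and sum: 4·1 + 0·1 + 1·2.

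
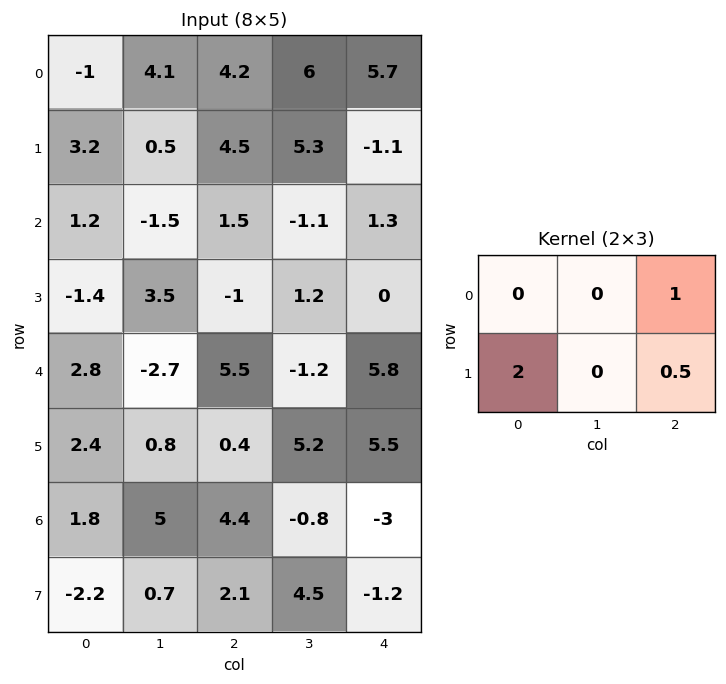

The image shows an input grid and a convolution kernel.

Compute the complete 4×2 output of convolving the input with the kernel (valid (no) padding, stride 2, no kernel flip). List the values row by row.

12.85 14.15
-1.8 -0.7
10.5 9.35
1.05 0.6

Output[0,0]: The receptive field on the input at this output position is [-1 4.1 4.2 / 3.2 0.5 4.5]. Elementwise product with the kernel and sum: 4.2·1 + 3.2·2 + 4.5·0.5.
Output[0,1]: The receptive field on the input at this output position is [4.2 6 5.7 / 4.5 5.3 -1.1]. Elementwise product with the kernel and sum: 5.7·1 + 4.5·2 + -1.1·0.5.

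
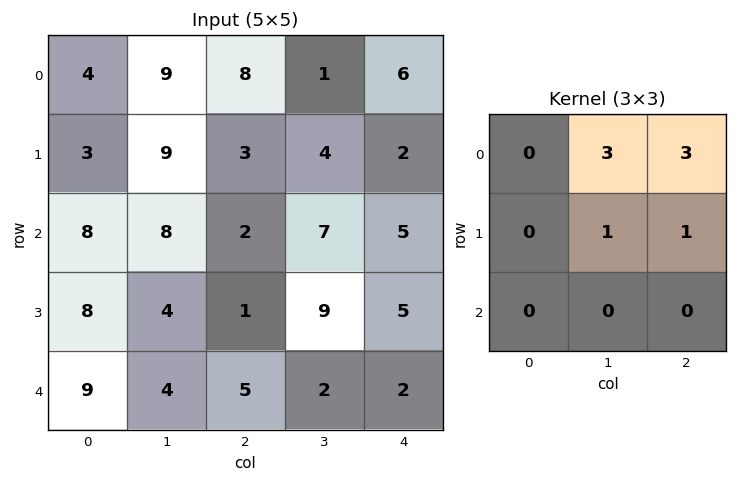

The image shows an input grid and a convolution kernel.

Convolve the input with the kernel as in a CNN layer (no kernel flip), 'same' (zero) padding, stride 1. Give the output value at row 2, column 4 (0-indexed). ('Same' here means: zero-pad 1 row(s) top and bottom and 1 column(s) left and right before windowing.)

The receptive field on the zero-padded input at this output position is [4 2 0 / 7 5 0 / 9 5 0]. Elementwise product with the kernel and sum: 2·3 + 0·3 + 5·1 + 0·1.

11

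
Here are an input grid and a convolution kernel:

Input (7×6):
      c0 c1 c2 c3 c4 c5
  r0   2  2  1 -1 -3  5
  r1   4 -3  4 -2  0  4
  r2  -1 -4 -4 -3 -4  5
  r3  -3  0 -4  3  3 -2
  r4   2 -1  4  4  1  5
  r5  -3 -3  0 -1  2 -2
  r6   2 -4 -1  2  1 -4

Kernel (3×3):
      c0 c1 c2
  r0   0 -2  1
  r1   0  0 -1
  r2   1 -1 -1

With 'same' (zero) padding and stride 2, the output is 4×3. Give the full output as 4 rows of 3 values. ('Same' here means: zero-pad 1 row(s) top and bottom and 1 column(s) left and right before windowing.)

-3 -4 -11
-4 -6 1
13 5 -14
7 -3 -2

Output[0,0]: The receptive field on the zero-padded input at this output position is [0 0 0 / 0 2 2 / 0 4 -3]. Elementwise product with the kernel and sum: 0·-2 + 0·1 + 2·-1 + 0·1 + 4·-1 + -3·-1.
Output[0,1]: The receptive field on the zero-padded input at this output position is [0 0 0 / 2 1 -1 / -3 4 -2]. Elementwise product with the kernel and sum: 0·-2 + 0·1 + -1·-1 + -3·1 + 4·-1 + -2·-1.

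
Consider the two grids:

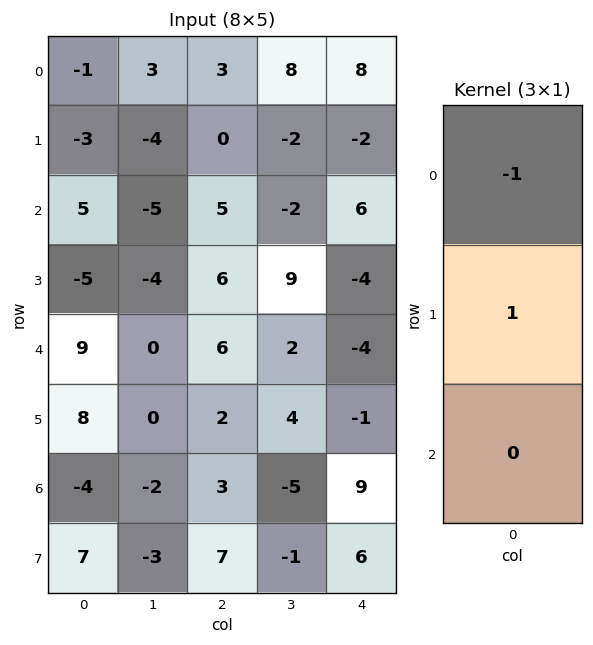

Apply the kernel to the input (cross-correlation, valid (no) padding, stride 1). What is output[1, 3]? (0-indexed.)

The receptive field on the input at this output position is [-2 / -2 / 9]. Elementwise product with the kernel and sum: -2·-1 + -2·1.

0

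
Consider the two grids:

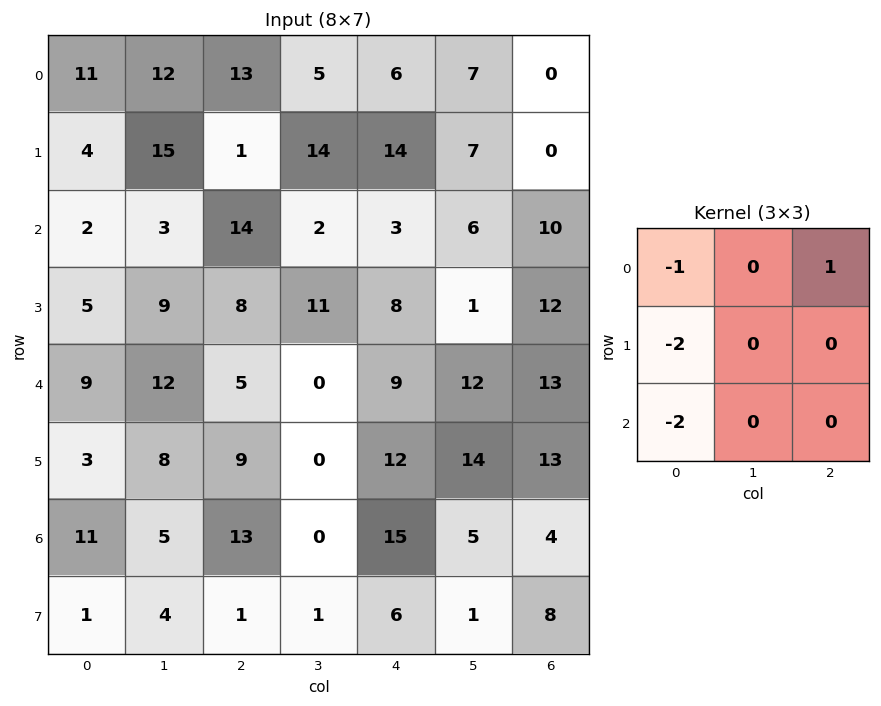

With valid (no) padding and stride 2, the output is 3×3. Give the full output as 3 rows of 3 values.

-10 -37 -40
-16 -37 -27
-32 -40 -50

Output[0,0]: The receptive field on the input at this output position is [11 12 13 / 4 15 1 / 2 3 14]. Elementwise product with the kernel and sum: 11·-1 + 13·1 + 4·-2 + 2·-2.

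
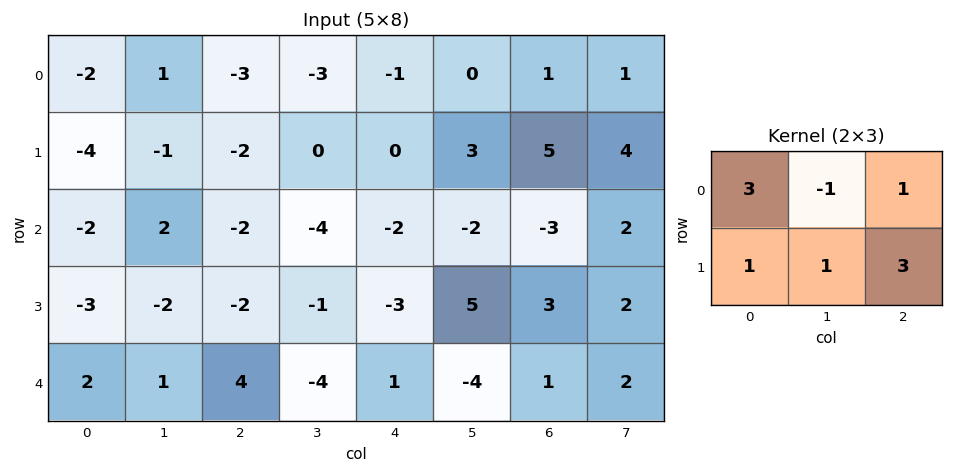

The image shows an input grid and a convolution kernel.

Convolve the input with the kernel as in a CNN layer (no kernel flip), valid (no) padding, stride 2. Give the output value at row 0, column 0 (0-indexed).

The receptive field on the input at this output position is [-2 1 -3 / -4 -1 -2]. Elementwise product with the kernel and sum: -2·3 + 1·-1 + -3·1 + -4·1 + -1·1 + -2·3.

-21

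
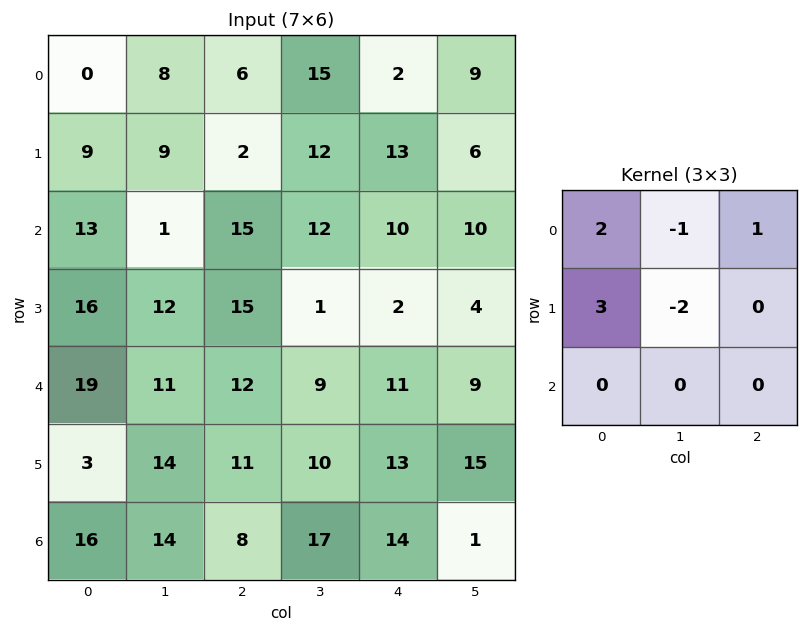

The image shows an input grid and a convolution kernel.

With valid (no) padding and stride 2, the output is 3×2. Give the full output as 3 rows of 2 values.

7 -19
64 71
20 39

Output[0,0]: The receptive field on the input at this output position is [0 8 6 / 9 9 2 / 13 1 15]. Elementwise product with the kernel and sum: 0·2 + 8·-1 + 6·1 + 9·3 + 9·-2.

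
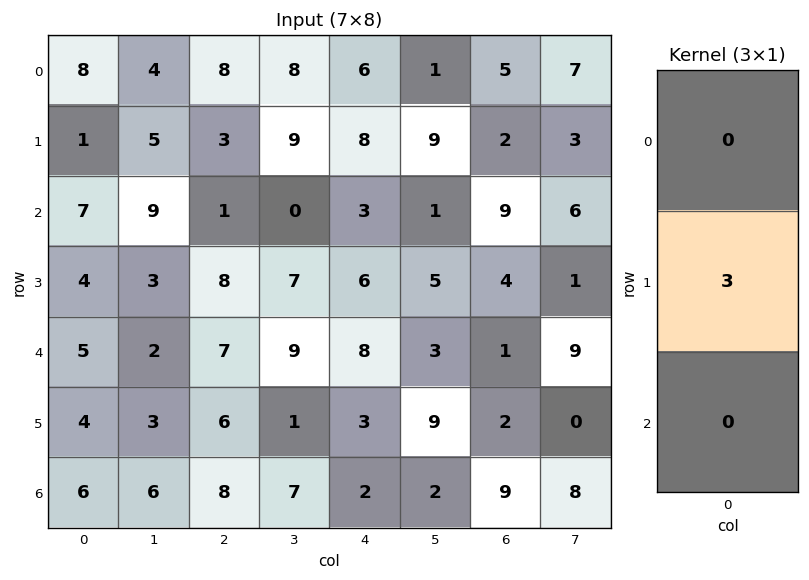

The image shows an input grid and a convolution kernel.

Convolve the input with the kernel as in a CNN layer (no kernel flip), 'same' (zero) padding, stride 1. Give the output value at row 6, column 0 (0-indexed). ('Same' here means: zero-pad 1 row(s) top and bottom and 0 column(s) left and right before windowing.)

The receptive field on the zero-padded input at this output position is [4 / 6 / 0]. Elementwise product with the kernel and sum: 6·3.

18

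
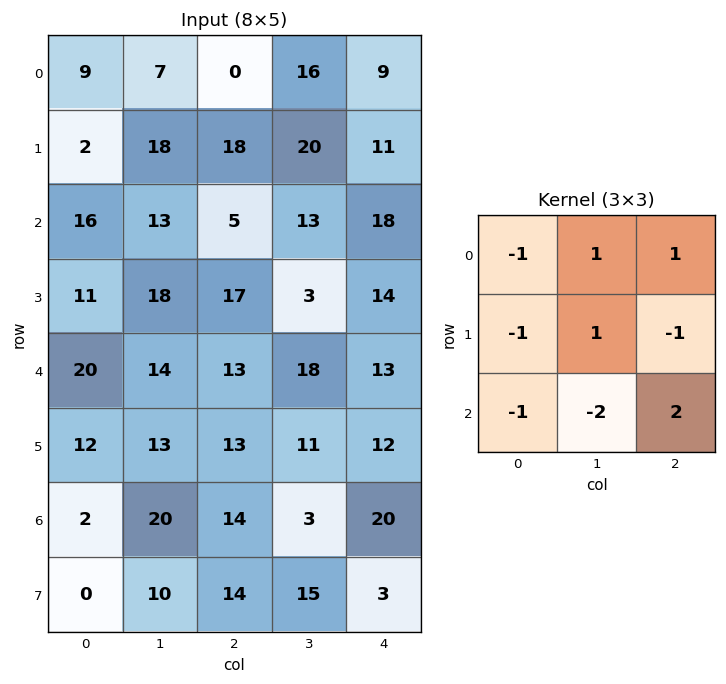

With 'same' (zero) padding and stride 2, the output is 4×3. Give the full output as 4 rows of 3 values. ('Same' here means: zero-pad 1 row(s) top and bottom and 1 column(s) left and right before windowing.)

34 -37 -49
37 -47 -35
37 -34 -29
27 -6 -3

Output[0,0]: The receptive field on the zero-padded input at this output position is [0 0 0 / 0 9 7 / 0 2 18]. Elementwise product with the kernel and sum: 0·-1 + 0·1 + 0·1 + 0·-1 + 9·1 + 7·-1 + 0·-1 + 2·-2 + 18·2.
Output[0,1]: The receptive field on the zero-padded input at this output position is [0 0 0 / 7 0 16 / 18 18 20]. Elementwise product with the kernel and sum: 0·-1 + 0·1 + 0·1 + 7·-1 + 0·1 + 16·-1 + 18·-1 + 18·-2 + 20·2.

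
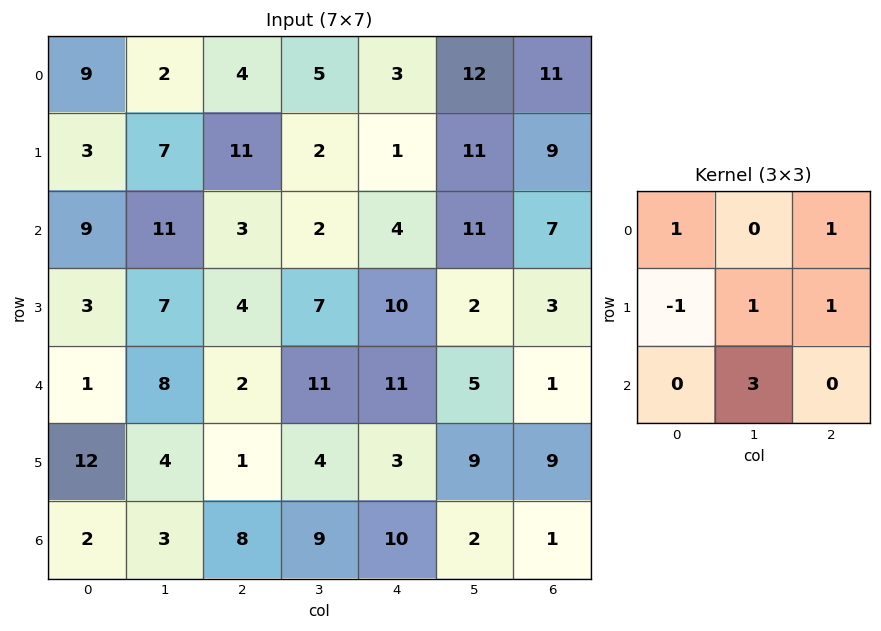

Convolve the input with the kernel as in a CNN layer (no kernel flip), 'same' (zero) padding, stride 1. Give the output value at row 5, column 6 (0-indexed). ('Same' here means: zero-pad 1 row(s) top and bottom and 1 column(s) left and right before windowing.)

8

The receptive field on the zero-padded input at this output position is [5 1 0 / 9 9 0 / 2 1 0]. Elementwise product with the kernel and sum: 5·1 + 0·1 + 9·-1 + 9·1 + 0·1 + 1·3.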